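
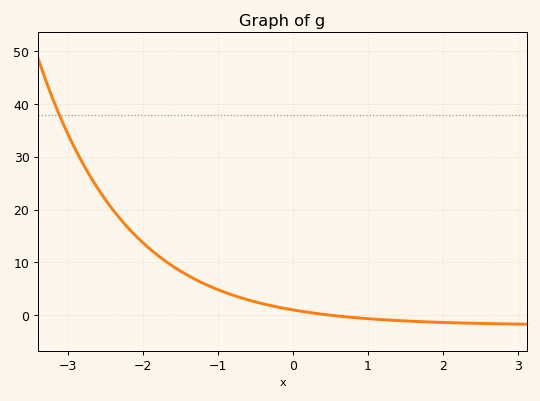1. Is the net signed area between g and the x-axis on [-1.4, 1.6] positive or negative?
positive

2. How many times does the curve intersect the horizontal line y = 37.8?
1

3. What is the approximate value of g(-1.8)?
11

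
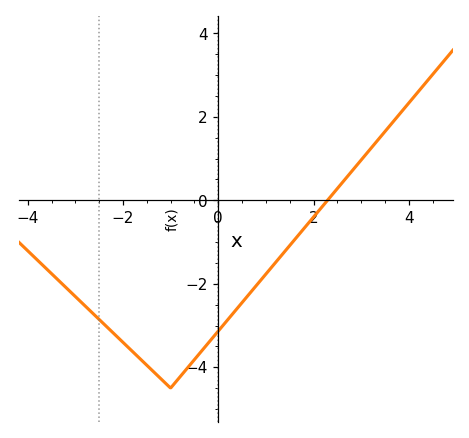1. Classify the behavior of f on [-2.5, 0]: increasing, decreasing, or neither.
neither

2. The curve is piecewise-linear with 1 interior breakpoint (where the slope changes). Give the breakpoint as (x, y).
(-1, -4.5)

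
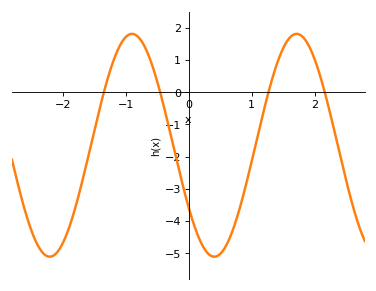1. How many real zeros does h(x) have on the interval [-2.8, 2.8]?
4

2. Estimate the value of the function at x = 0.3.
-5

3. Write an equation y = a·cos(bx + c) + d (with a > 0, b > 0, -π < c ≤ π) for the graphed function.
y = 3.46cos(2.4x + 2.2) - 1.65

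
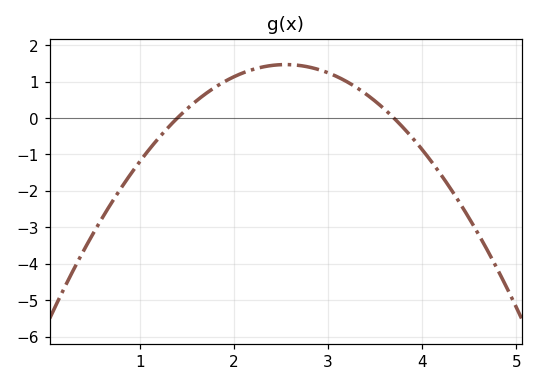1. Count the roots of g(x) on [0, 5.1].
2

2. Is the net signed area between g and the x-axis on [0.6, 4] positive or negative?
positive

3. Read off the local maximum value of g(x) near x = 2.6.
1.5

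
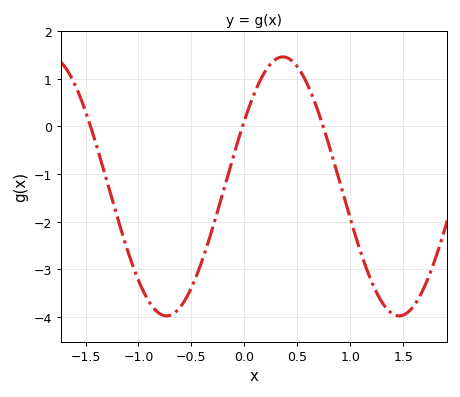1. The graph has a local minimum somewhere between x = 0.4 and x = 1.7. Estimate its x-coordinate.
1.45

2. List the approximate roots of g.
-1.45, 0, 0.75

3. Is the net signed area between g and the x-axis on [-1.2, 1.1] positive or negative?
negative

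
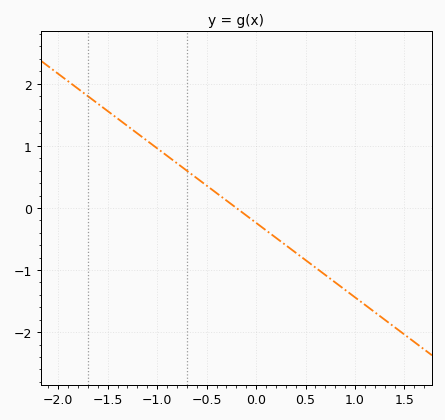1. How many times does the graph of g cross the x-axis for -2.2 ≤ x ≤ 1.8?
1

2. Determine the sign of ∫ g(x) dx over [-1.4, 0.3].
positive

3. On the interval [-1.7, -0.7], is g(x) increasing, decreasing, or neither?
decreasing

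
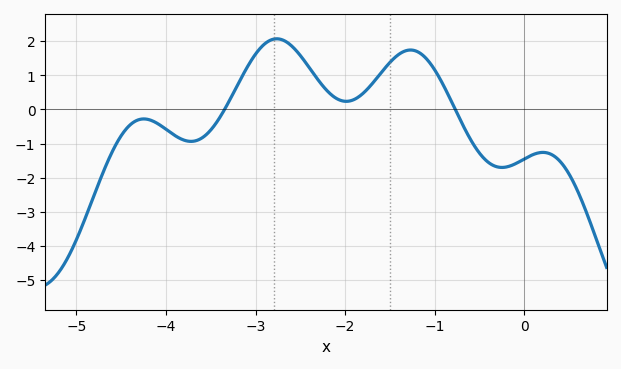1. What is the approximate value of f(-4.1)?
-0.406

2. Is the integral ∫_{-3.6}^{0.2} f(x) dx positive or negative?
positive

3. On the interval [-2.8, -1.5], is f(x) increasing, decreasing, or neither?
neither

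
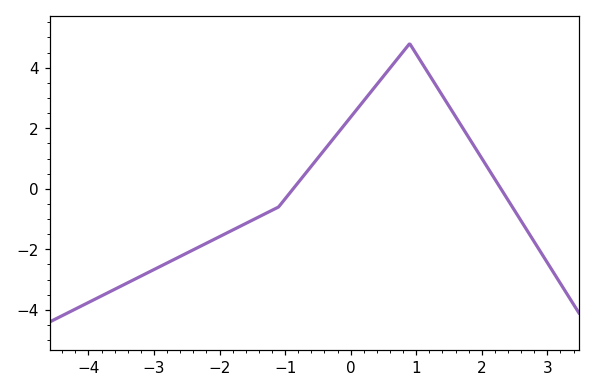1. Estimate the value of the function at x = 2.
1.01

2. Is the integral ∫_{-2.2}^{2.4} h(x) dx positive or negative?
positive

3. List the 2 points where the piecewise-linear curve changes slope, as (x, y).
(-1.1, -0.6); (0.9, 4.8)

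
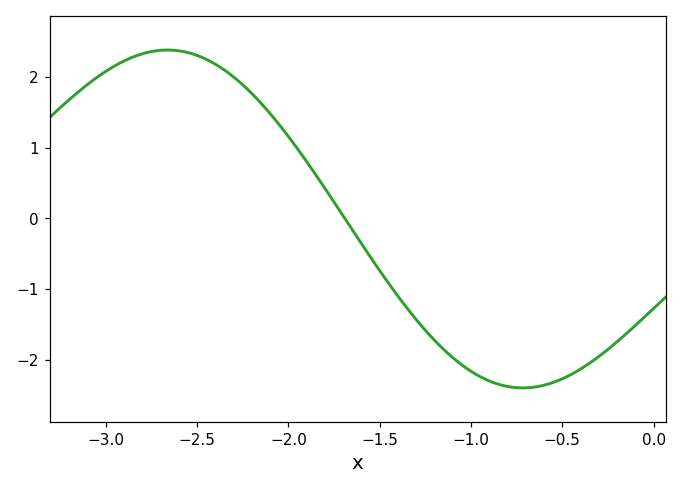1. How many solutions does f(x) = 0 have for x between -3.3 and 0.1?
1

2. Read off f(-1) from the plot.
-2.2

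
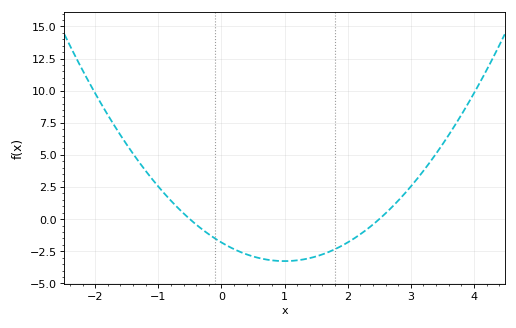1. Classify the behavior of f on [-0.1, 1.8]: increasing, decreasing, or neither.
neither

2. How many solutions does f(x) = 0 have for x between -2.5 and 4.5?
2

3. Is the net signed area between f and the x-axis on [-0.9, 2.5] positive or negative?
negative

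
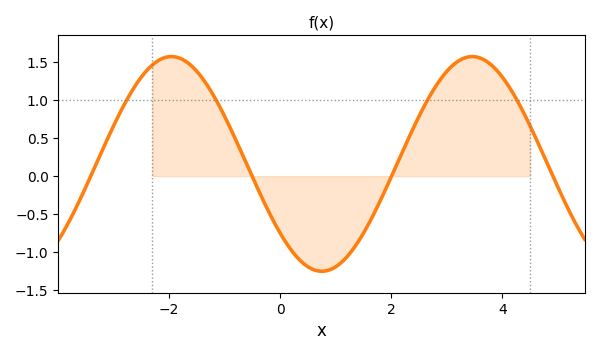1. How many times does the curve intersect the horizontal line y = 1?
4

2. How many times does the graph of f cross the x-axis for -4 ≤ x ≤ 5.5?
4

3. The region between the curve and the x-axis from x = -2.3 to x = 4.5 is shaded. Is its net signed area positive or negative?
positive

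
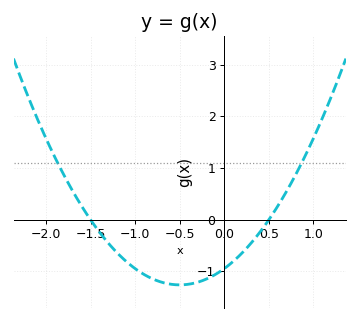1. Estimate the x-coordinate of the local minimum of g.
-0.5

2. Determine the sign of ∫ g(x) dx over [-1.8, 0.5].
negative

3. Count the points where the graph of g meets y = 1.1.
2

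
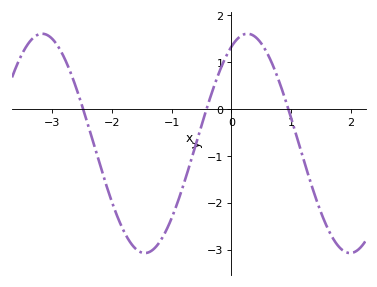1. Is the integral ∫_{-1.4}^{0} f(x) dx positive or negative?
negative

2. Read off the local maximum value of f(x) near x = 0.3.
1.61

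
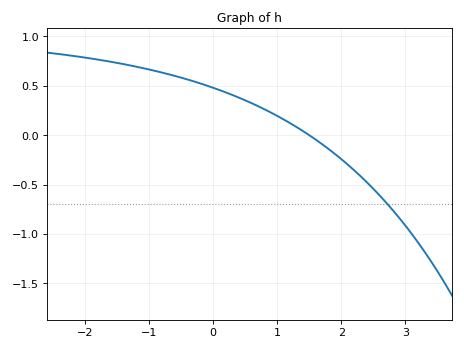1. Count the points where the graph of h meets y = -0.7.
1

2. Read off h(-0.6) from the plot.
0.601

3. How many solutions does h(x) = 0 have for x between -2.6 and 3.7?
1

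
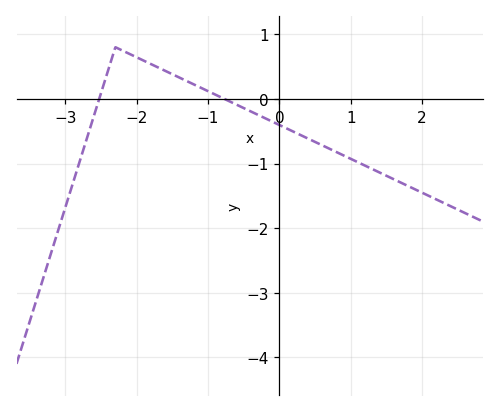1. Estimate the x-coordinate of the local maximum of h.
-2.3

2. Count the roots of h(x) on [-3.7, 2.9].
2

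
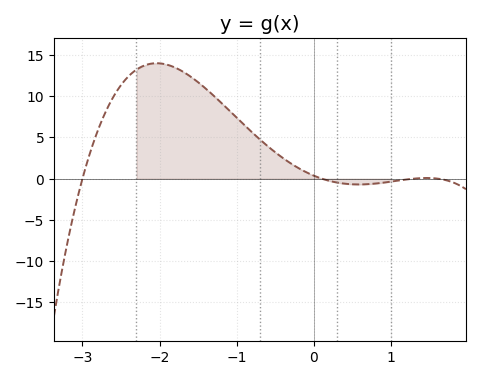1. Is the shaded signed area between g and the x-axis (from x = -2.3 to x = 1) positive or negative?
positive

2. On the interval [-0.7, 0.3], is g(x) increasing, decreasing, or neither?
decreasing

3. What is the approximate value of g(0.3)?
-0.48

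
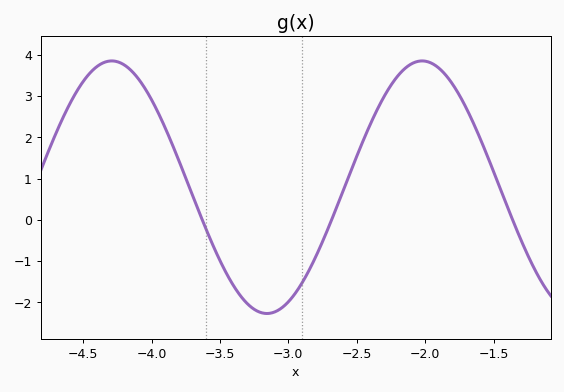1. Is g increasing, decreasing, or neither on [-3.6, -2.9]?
neither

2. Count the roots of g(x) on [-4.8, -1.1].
3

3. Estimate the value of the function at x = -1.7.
2.7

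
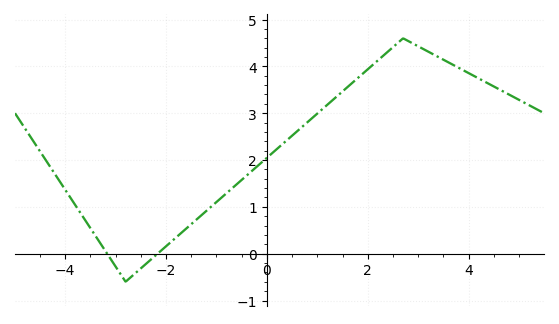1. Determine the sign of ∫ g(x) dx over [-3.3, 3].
positive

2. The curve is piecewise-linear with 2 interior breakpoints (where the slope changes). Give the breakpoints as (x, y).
(-2.8, -0.6); (2.7, 4.6)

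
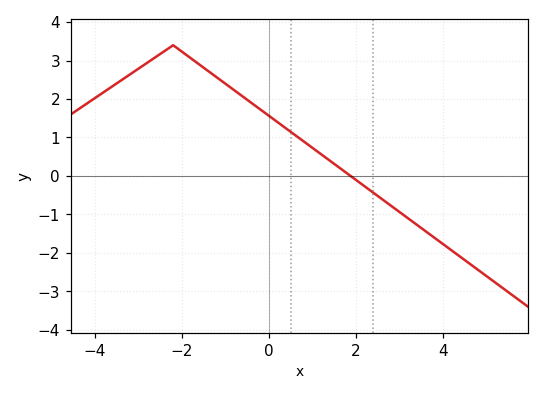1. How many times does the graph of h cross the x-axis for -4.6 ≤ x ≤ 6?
1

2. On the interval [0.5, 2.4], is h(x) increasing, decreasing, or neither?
decreasing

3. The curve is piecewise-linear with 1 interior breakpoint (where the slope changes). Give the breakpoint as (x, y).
(-2.2, 3.4)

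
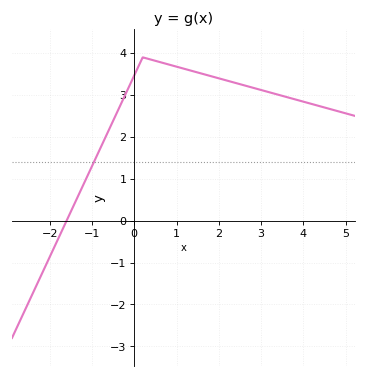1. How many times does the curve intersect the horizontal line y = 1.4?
1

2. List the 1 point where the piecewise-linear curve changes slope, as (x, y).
(0.2, 3.9)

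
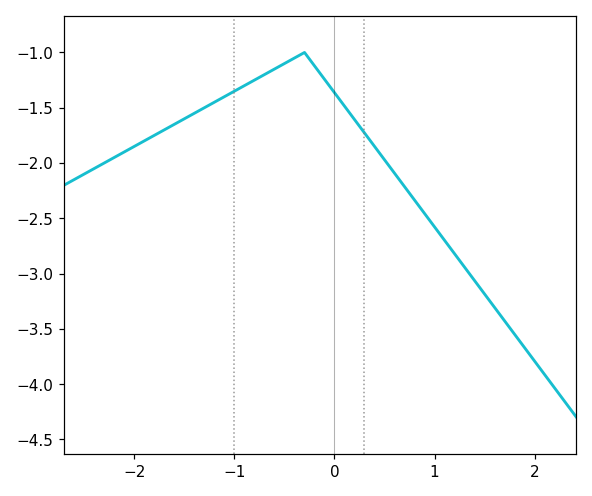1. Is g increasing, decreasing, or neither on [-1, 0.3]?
neither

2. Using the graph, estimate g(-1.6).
-1.65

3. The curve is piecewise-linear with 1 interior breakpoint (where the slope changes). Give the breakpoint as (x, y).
(-0.3, -1)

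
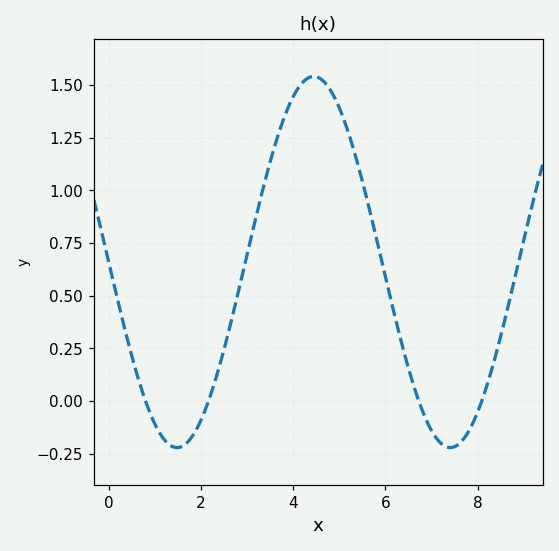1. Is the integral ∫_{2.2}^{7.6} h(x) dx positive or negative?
positive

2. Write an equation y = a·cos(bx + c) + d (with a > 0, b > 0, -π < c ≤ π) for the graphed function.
y = 0.88cos(1.1x + 1.6) + 0.66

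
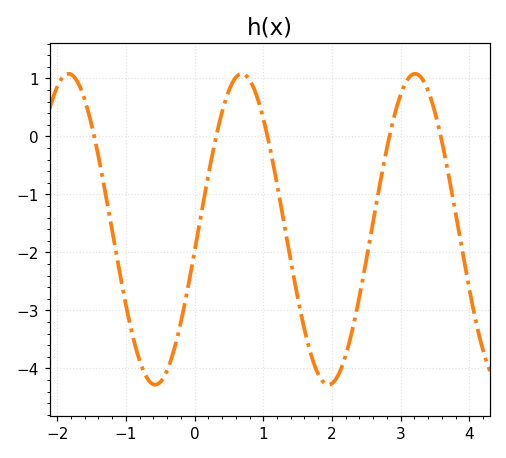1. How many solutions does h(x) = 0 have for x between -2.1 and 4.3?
5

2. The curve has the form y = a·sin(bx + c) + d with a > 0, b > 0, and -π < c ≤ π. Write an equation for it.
y = 2.68sin(2.5x - 0.14) - 1.6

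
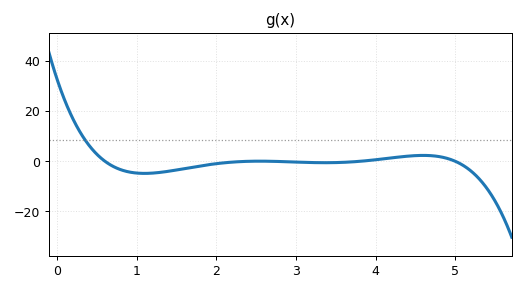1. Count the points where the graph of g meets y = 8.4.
1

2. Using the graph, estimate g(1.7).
-2.35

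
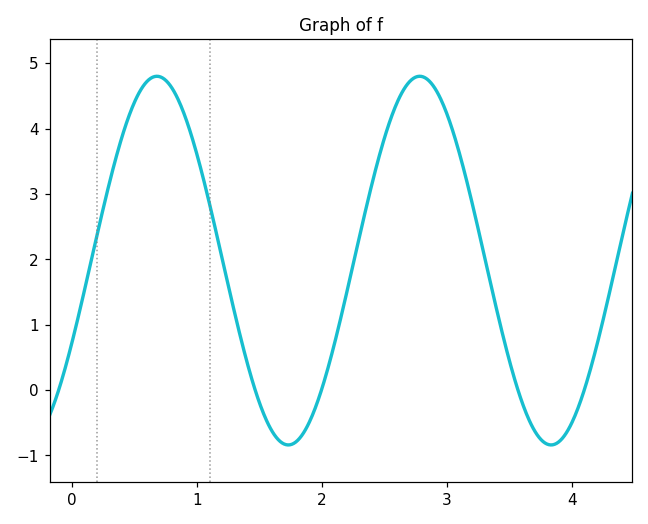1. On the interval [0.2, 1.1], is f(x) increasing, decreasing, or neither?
neither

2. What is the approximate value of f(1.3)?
1.2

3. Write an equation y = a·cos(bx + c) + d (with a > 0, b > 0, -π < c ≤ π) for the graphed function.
y = 2.82cos(3x - 2) + 1.98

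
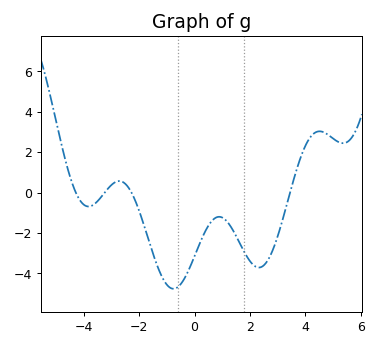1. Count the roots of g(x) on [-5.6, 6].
4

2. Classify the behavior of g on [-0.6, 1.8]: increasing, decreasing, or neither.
neither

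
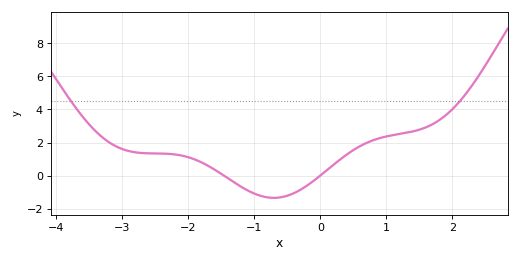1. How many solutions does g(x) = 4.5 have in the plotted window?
2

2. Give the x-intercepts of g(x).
-1.46, 0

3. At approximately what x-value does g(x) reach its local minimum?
-0.701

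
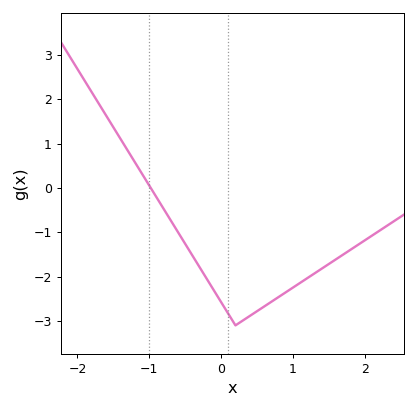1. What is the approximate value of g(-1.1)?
0.3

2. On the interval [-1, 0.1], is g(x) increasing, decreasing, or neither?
decreasing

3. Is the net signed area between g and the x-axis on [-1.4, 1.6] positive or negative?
negative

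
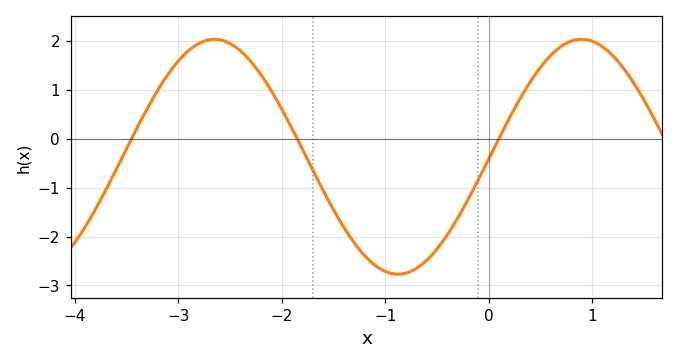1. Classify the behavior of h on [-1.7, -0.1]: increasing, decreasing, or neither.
neither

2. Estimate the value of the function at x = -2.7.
2.02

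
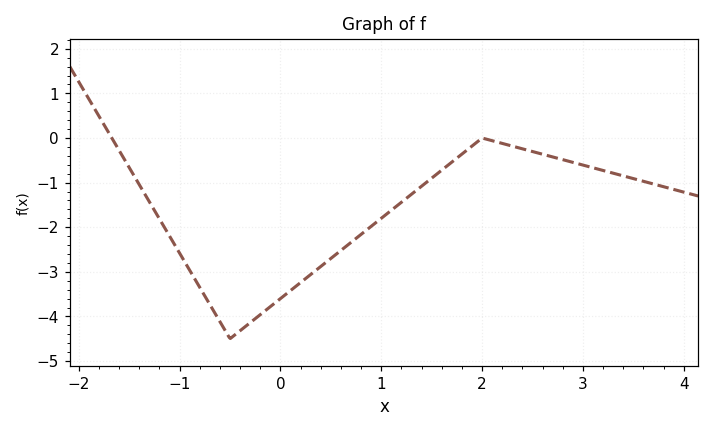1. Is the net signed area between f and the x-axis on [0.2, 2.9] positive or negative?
negative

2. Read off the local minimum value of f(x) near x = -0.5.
-4.5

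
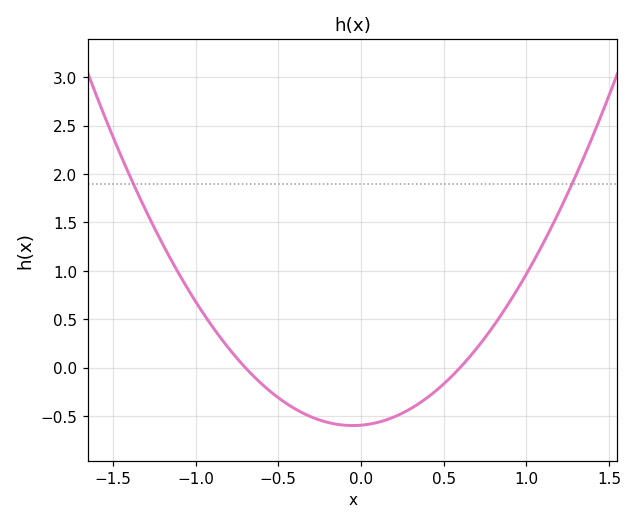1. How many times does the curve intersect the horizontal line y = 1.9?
2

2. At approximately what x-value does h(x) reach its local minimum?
-0.05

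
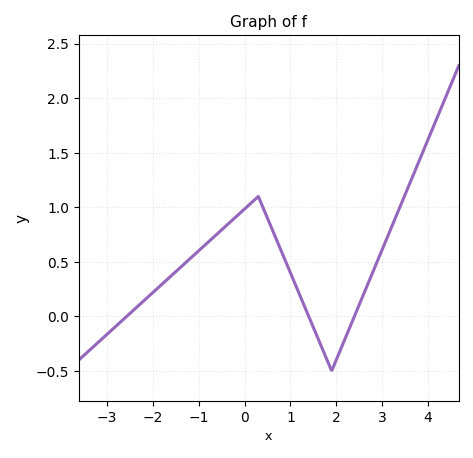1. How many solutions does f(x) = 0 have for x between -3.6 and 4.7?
3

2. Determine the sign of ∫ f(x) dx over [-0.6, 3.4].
positive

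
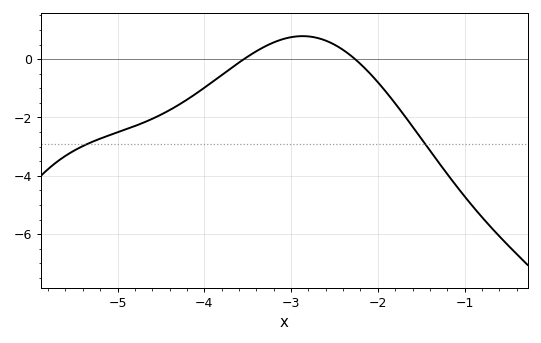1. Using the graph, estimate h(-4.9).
-2.4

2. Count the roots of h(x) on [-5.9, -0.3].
2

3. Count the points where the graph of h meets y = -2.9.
2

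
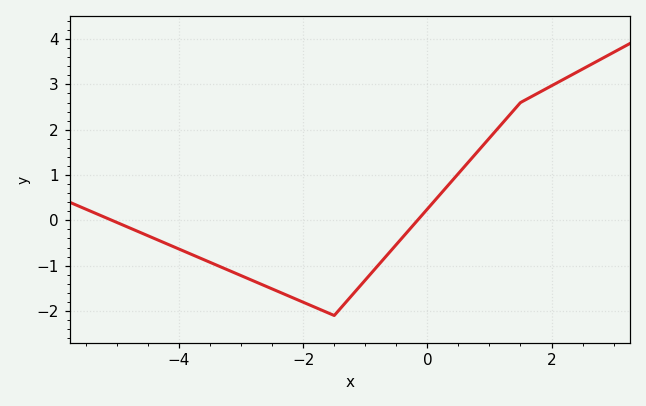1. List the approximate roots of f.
-5.08, -0.16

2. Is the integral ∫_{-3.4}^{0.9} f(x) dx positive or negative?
negative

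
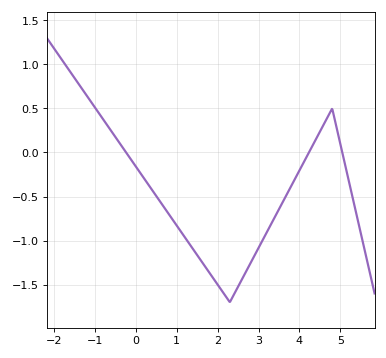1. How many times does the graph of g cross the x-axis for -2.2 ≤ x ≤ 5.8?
3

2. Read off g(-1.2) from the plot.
0.648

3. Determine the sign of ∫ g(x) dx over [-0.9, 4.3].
negative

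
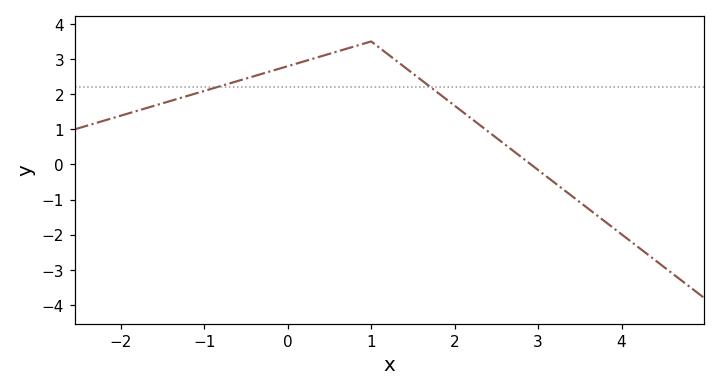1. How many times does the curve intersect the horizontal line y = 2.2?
2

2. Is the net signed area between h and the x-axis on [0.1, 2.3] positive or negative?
positive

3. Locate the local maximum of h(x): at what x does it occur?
1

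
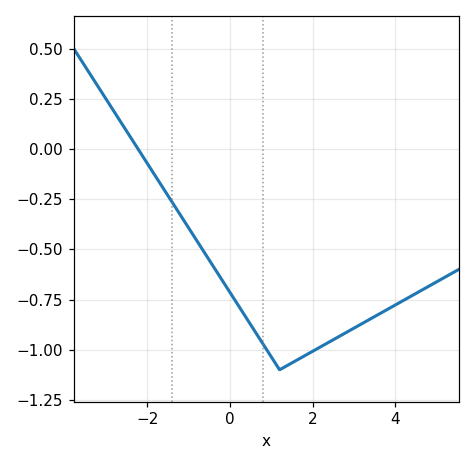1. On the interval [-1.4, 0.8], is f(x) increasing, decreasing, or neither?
decreasing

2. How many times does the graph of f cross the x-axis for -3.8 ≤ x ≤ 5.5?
1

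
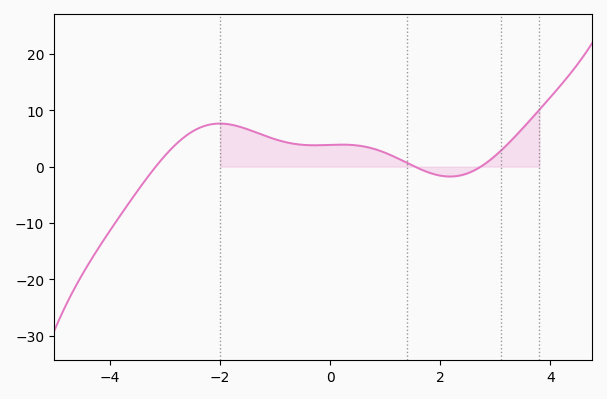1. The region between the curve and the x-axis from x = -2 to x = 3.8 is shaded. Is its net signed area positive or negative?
positive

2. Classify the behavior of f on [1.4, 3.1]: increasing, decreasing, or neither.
neither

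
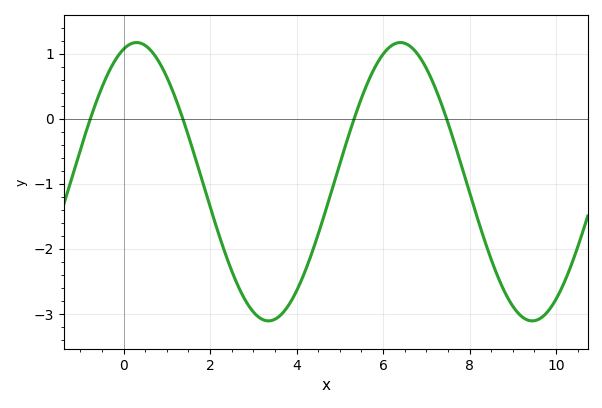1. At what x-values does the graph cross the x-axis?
-0.8, 1.4, 5.4, 7.4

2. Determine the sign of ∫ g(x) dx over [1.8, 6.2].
negative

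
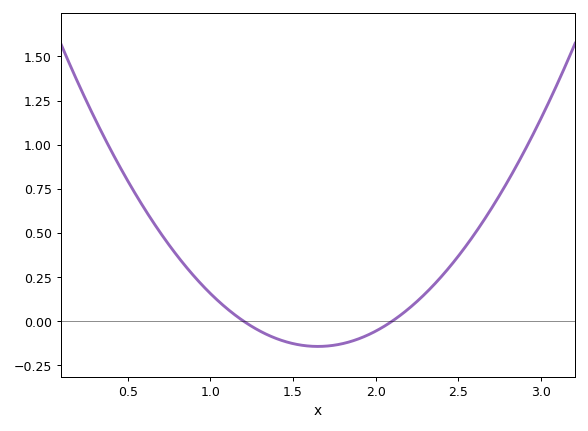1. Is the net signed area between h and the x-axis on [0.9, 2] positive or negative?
negative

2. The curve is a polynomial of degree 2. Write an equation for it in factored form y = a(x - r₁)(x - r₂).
y = 0.71(x - 1.2)(x - 2.1)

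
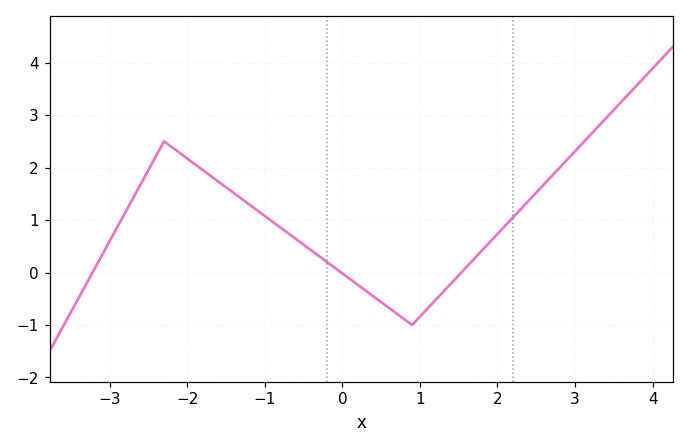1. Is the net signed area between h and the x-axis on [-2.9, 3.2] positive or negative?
positive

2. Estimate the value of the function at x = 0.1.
-0.125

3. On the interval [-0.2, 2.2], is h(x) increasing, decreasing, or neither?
neither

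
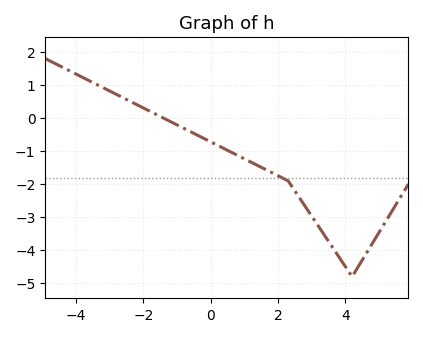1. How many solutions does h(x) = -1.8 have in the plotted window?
1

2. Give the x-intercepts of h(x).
-1.4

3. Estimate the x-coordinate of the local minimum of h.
4.2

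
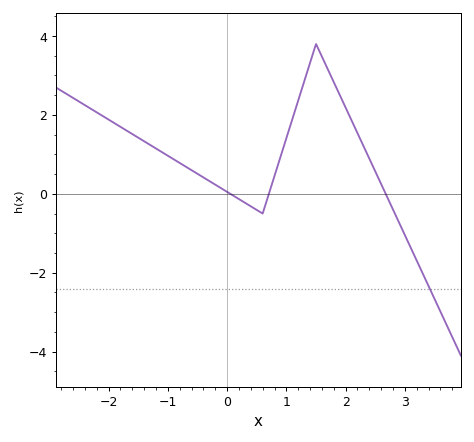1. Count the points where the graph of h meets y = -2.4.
1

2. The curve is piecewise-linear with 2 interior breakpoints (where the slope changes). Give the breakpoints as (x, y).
(0.6, -0.5); (1.5, 3.8)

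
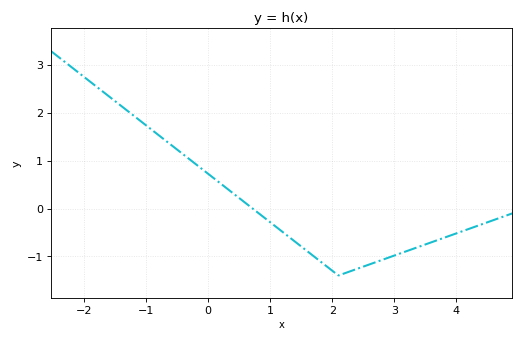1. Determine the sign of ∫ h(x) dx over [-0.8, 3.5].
negative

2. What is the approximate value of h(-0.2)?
0.9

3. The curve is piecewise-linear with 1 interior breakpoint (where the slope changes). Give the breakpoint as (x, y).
(2.1, -1.4)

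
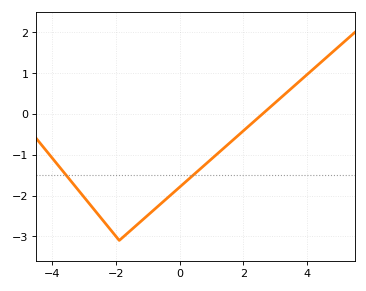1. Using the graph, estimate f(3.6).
0.692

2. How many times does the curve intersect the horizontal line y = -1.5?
2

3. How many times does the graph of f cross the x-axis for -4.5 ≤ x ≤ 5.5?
1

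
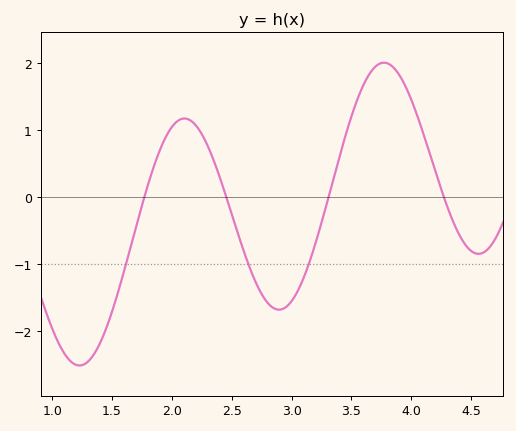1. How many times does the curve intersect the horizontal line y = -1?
3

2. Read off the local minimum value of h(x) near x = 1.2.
-2.5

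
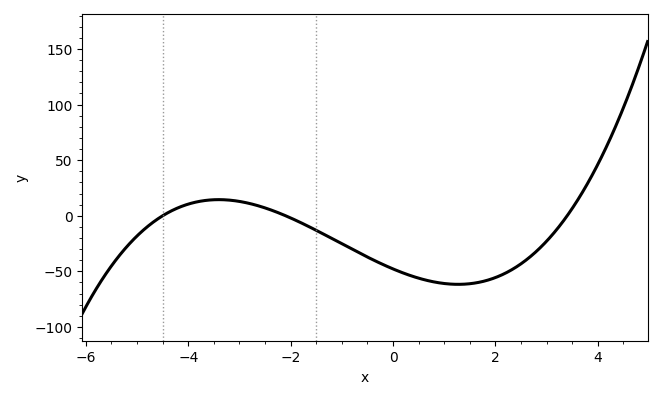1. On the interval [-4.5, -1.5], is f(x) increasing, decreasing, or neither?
neither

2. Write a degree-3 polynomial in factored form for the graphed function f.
y = 1.49(x + 4.5)(x + 2.1)(x - 3.4)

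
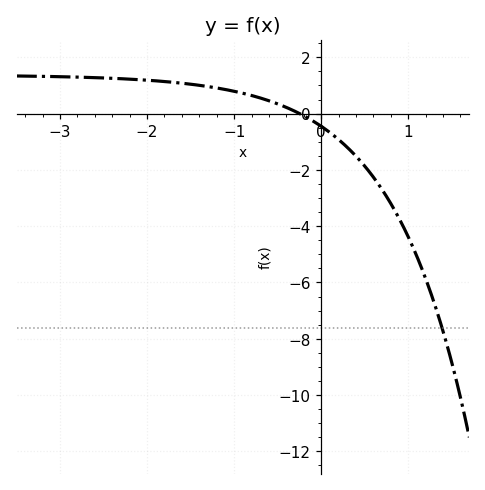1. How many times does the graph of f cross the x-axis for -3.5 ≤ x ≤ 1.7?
1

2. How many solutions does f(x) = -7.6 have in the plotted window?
1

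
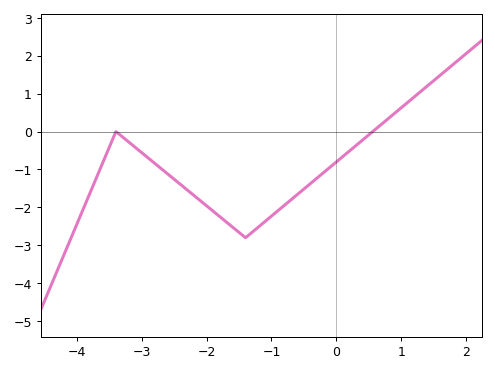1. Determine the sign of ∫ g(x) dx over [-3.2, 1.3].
negative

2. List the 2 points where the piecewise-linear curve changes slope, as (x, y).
(-3.4, 0); (-1.4, -2.8)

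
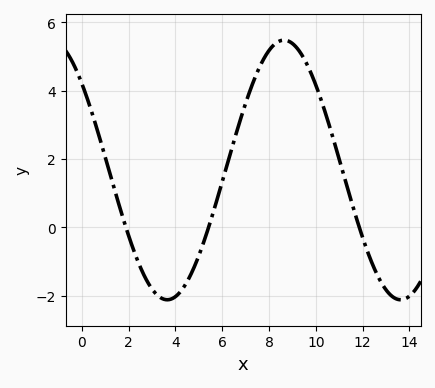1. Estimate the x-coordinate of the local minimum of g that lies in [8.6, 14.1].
13.6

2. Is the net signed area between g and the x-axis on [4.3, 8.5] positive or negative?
positive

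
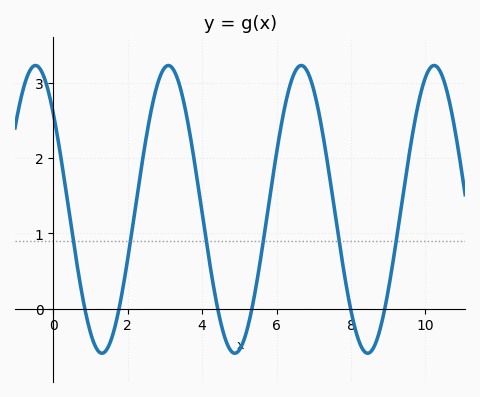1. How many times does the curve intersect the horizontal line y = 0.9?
6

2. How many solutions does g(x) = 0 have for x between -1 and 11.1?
6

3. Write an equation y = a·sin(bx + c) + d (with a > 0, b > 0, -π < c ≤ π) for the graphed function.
y = 1.91sin(1.8x + 2.4) + 1.32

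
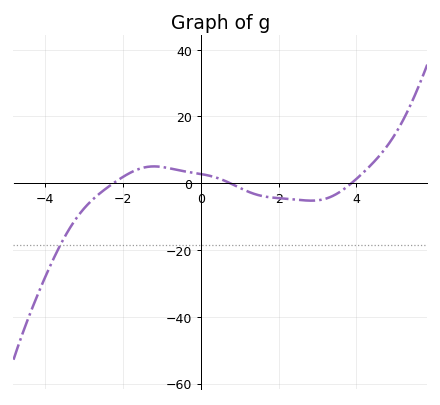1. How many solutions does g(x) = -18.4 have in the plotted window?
1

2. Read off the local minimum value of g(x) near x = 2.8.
-5.22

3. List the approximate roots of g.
-2.25, 0.757, 3.87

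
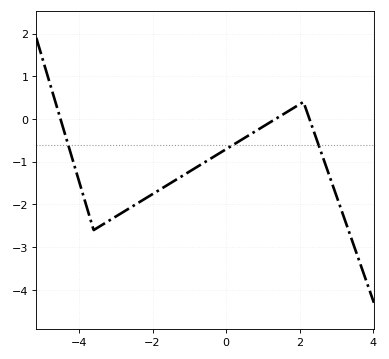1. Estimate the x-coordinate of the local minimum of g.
-3.6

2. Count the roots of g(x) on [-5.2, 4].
3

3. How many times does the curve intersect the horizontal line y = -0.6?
3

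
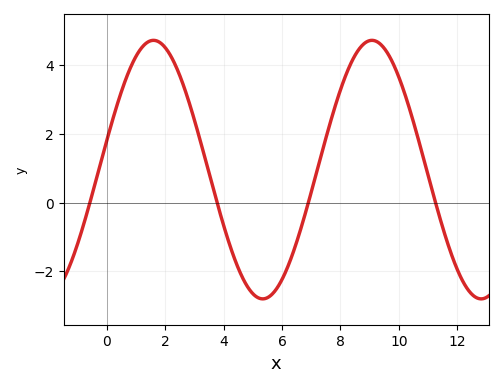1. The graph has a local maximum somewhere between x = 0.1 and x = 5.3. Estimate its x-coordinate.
1.6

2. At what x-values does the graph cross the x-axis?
-0.579, 3.77, 6.9, 11.3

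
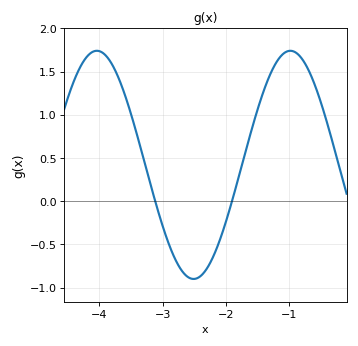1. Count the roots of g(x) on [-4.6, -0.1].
2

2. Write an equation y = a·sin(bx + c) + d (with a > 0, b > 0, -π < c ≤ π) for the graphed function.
y = 1.32sin(2.06x - 2.68) + 0.42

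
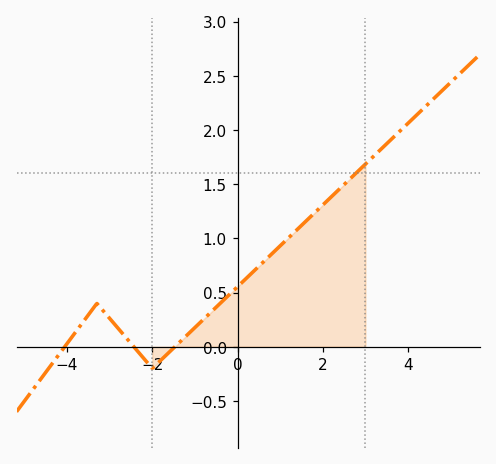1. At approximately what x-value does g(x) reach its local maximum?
-3.3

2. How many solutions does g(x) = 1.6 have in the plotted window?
1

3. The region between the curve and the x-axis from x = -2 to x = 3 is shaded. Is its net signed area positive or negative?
positive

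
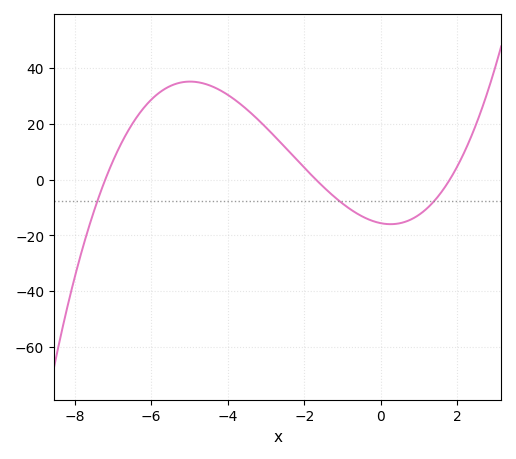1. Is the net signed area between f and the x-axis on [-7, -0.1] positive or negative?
positive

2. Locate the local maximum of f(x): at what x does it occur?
-4.98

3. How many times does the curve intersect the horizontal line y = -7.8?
3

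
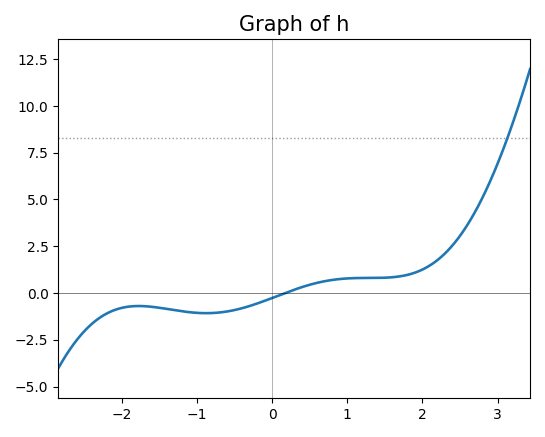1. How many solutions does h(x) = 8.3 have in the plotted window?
1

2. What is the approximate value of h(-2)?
-0.8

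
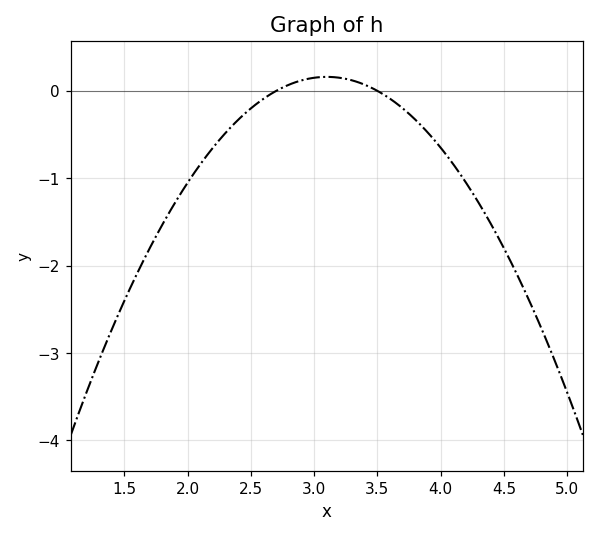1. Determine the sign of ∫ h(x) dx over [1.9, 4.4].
negative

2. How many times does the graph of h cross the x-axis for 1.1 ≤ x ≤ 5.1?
2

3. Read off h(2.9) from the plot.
0.1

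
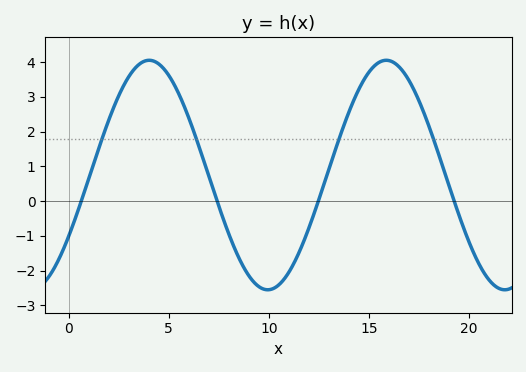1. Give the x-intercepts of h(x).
0.5, 7.5, 12.5, 19.5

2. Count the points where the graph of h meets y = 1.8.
4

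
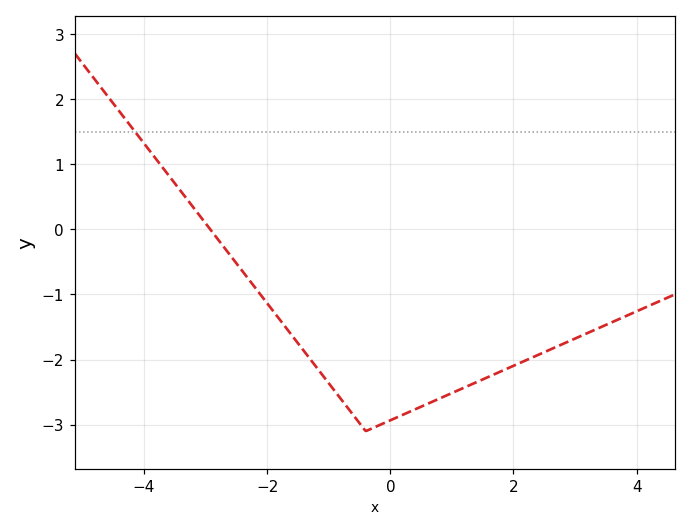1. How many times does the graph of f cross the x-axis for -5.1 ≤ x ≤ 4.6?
1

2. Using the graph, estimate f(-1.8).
-1.38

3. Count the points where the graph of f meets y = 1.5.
1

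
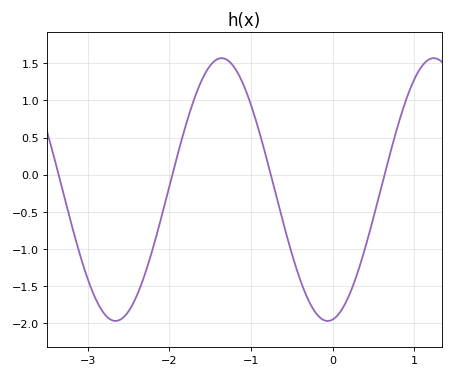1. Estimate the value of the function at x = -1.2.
1.44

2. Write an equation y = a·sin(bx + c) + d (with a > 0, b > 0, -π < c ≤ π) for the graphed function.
y = 1.77sin(2.42x - 1.42) - 0.2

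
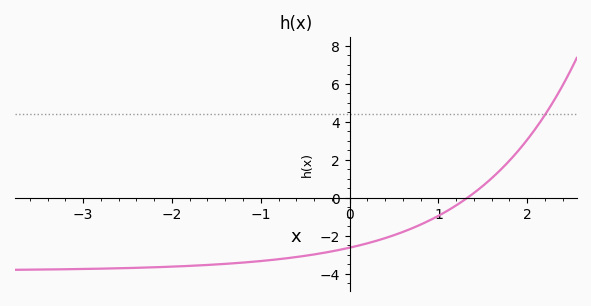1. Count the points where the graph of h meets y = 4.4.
1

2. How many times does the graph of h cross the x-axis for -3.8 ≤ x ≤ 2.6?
1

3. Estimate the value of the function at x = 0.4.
-2.2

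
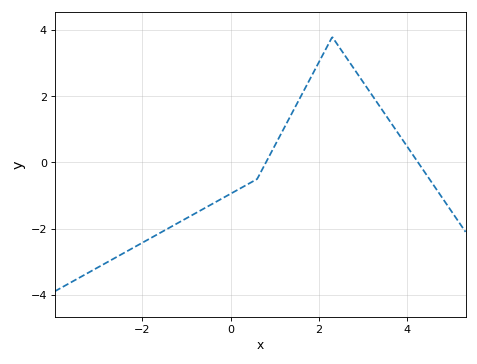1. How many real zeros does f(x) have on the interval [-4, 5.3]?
2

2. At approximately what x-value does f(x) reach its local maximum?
2.3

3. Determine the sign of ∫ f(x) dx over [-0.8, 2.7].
positive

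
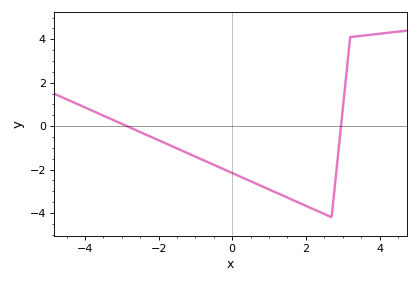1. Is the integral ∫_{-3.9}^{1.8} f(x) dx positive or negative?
negative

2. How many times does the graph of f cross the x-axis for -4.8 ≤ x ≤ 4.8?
2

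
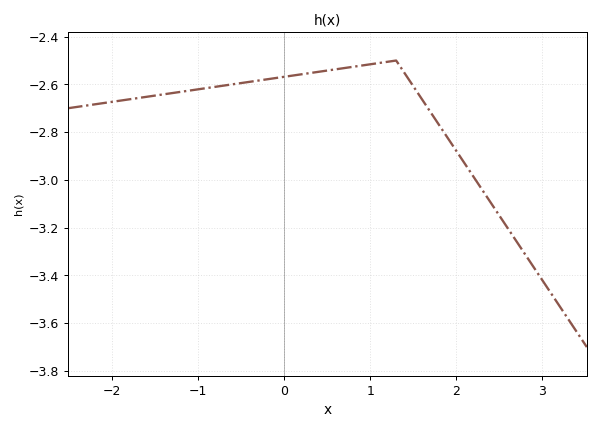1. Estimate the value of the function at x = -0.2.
-2.58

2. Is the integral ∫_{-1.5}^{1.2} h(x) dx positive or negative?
negative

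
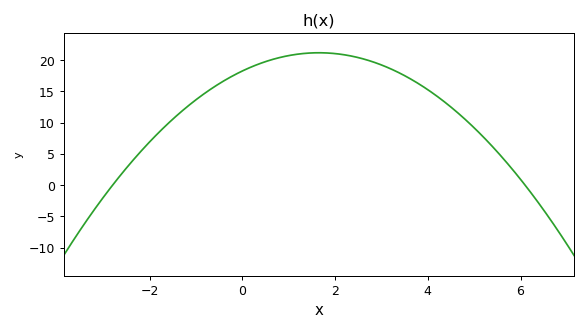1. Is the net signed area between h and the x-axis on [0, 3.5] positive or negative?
positive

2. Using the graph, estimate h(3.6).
17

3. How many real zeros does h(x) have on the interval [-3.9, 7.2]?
2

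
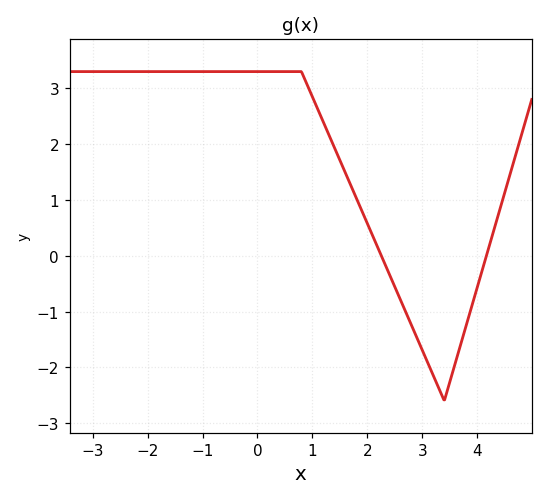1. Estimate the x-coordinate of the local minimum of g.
3.4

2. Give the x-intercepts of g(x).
2.25, 4.17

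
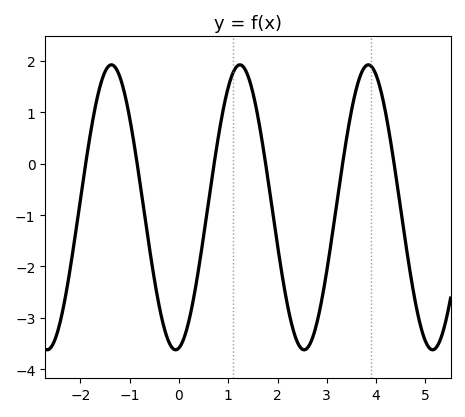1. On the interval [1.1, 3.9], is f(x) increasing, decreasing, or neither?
neither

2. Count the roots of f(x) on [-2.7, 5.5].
6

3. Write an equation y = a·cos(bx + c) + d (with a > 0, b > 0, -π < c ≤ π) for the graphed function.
y = 2.77cos(2.4x - 3) - 0.85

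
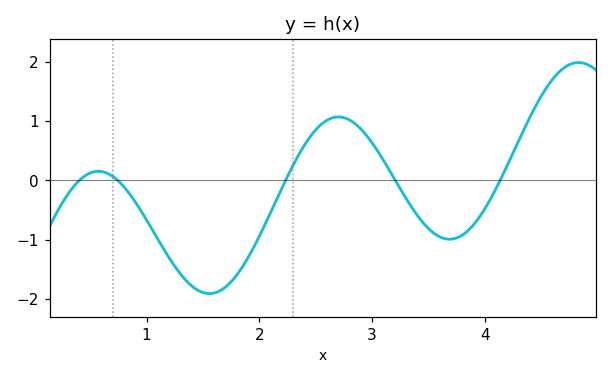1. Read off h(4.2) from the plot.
0.254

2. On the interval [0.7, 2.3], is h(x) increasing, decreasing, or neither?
neither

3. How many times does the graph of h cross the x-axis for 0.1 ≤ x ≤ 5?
5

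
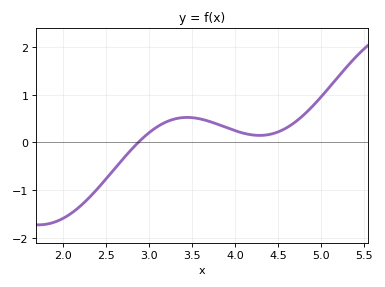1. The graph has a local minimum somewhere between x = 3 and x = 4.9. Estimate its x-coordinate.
4.3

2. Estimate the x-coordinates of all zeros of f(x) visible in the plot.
2.9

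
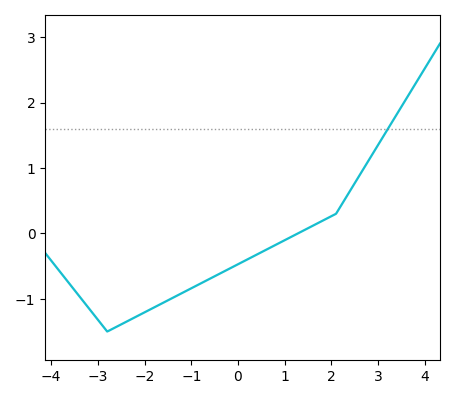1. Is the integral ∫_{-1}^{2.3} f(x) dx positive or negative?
negative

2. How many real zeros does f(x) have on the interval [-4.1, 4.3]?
1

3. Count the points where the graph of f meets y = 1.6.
1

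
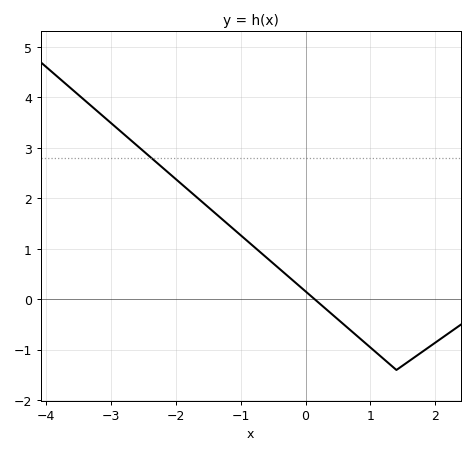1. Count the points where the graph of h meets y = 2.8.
1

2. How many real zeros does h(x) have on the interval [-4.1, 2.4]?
1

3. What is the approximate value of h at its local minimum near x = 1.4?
-1.4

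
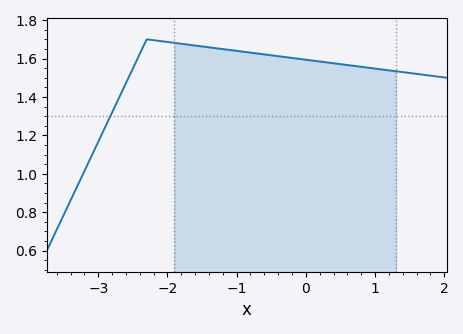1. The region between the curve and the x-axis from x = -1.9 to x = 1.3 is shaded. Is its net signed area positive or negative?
positive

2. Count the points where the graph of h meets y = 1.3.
1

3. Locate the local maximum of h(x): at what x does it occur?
-2.3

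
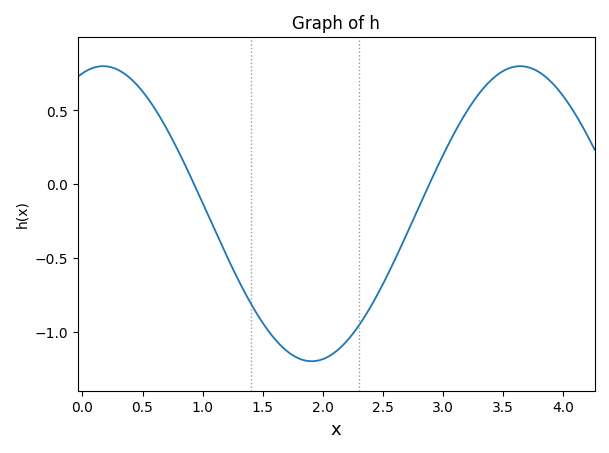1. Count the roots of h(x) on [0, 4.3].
2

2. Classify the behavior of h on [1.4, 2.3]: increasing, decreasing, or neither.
neither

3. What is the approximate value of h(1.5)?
-0.94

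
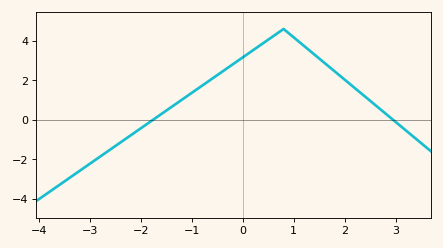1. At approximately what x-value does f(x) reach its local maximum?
0.8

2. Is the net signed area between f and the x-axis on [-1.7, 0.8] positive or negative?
positive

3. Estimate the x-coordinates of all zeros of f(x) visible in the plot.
-1.8, 3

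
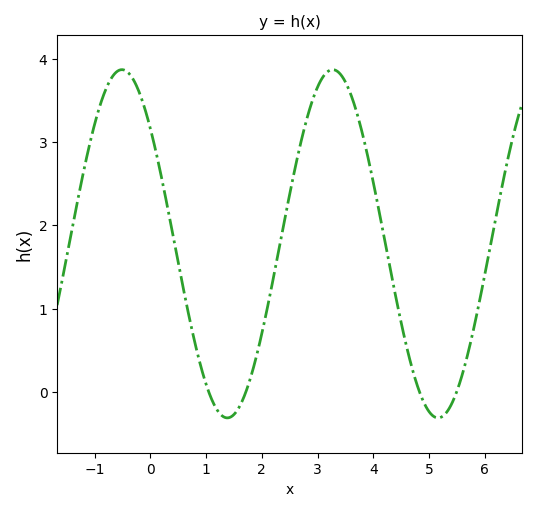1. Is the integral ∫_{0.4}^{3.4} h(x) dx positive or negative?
positive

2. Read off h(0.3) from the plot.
2.24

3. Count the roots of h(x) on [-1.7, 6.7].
4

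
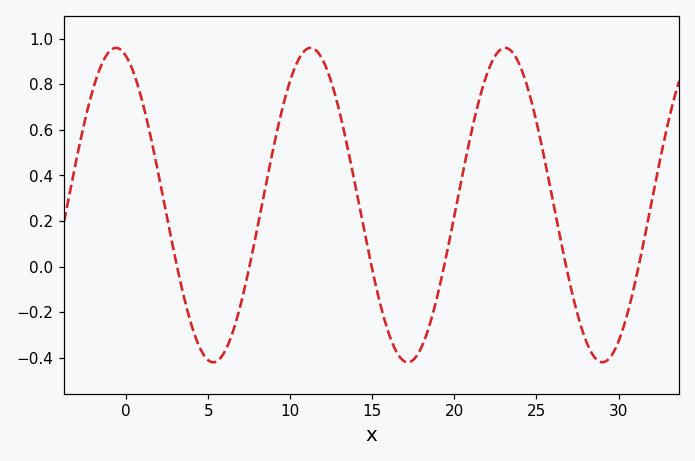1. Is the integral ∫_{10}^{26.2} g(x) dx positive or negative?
positive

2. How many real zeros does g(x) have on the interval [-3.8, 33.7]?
6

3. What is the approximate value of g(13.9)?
0.38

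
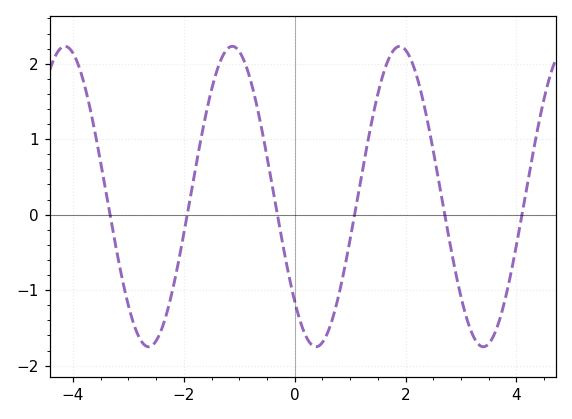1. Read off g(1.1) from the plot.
0.1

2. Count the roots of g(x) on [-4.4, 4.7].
6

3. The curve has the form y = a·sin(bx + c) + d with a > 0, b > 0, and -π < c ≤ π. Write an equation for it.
y = 1.99sin(2.1x - 2.4) + 0.24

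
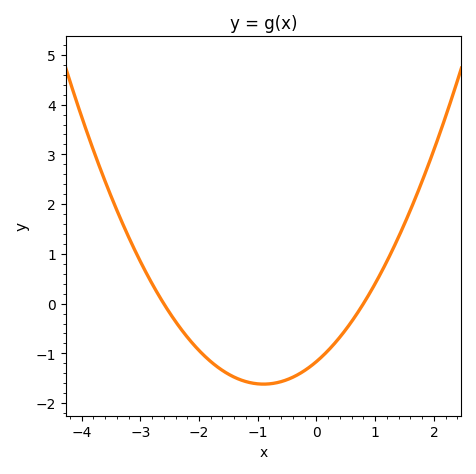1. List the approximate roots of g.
-2.6, 0.8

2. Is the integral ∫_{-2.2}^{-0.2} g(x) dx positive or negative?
negative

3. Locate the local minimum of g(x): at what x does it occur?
-0.9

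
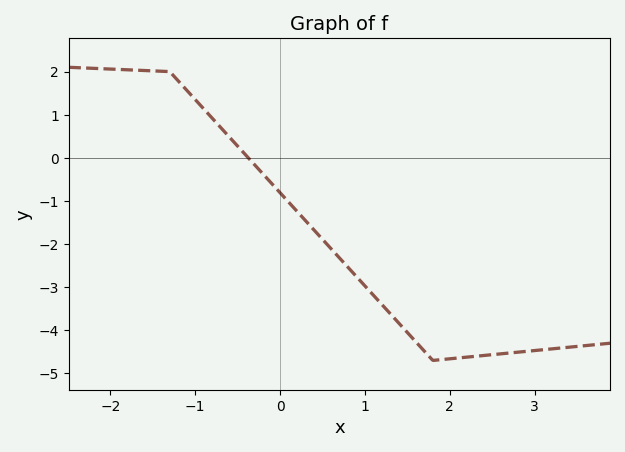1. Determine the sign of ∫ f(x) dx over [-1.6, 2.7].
negative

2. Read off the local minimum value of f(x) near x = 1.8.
-4.7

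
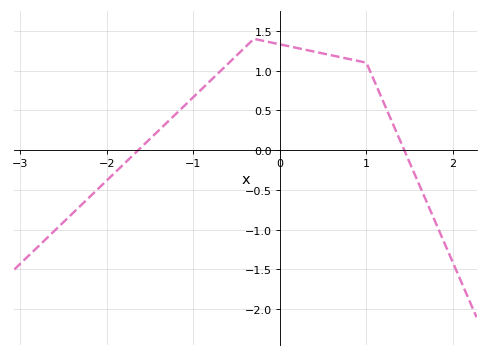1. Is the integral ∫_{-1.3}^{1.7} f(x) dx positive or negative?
positive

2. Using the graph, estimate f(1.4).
0.094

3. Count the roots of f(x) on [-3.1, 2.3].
2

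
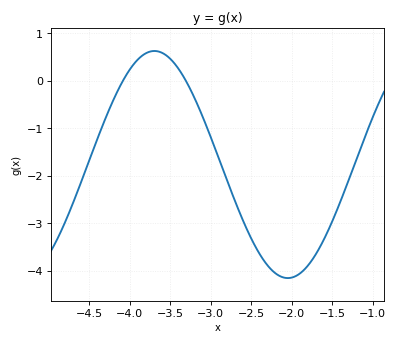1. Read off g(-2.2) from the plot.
-4.1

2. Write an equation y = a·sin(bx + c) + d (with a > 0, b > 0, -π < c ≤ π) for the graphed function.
y = 2.39sin(1.9x + 2.3) - 1.76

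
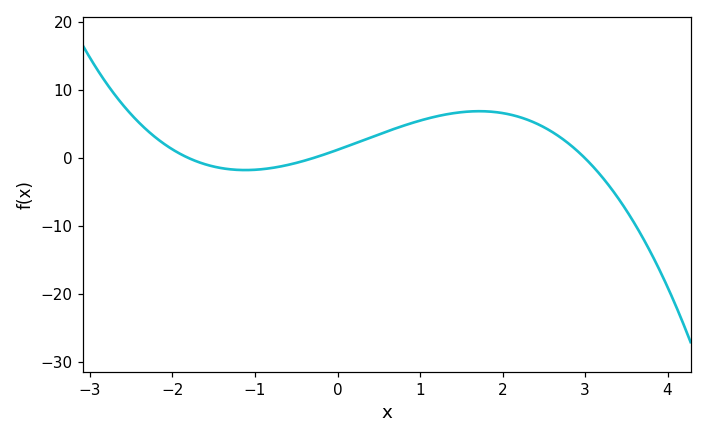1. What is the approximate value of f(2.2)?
6.08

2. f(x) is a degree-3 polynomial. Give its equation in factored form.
y = -0.76(x + 1.8)(x + 0.3)(x - 3)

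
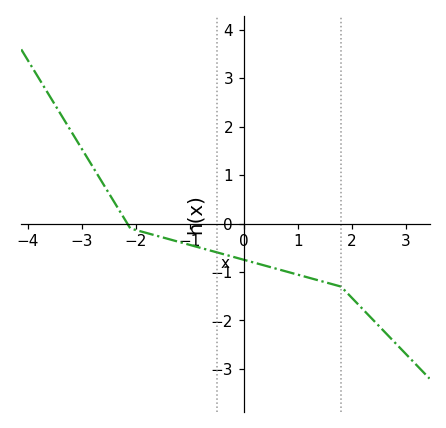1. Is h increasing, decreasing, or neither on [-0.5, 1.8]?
decreasing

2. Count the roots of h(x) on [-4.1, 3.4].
1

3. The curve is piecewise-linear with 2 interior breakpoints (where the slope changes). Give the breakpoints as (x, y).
(-2.1, -0.1); (1.8, -1.3)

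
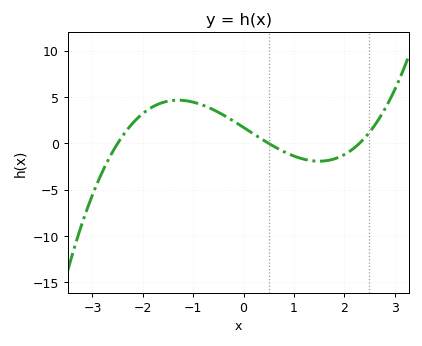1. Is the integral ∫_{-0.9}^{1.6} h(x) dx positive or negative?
positive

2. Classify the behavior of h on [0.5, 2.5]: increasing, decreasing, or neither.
neither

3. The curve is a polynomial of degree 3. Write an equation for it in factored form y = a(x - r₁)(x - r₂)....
y = 0.6(x + 2.5)(x - 0.5)(x - 2.3)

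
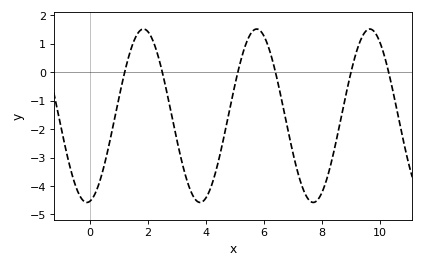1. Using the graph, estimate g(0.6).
-2.78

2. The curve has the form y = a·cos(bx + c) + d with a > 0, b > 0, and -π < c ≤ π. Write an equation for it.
y = 3.05cos(1.61x - 2.96) - 1.53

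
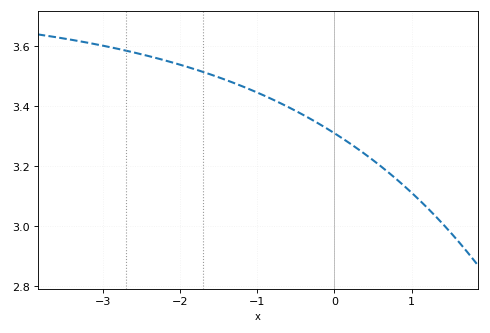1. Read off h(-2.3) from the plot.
3.56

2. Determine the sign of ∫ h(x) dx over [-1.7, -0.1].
positive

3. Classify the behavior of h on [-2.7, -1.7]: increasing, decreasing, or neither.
decreasing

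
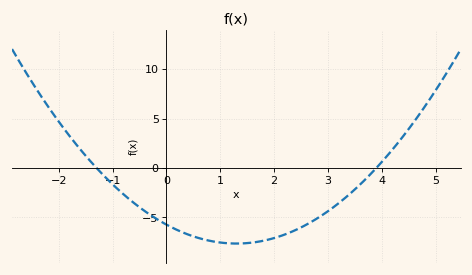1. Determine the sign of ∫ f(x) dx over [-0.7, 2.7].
negative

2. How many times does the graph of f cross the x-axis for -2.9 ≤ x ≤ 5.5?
2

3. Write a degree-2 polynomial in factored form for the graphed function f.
y = 1.13(x + 1.3)(x - 3.9)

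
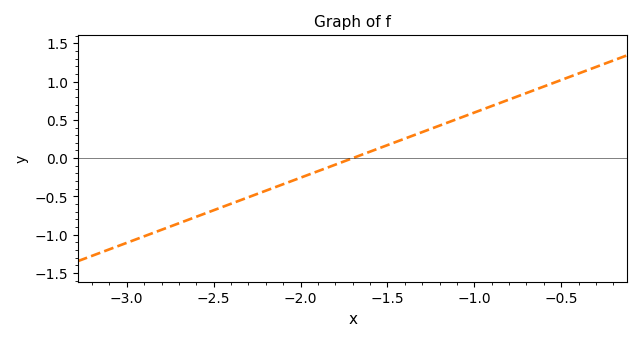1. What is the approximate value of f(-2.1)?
-0.35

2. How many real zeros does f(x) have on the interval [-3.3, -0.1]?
1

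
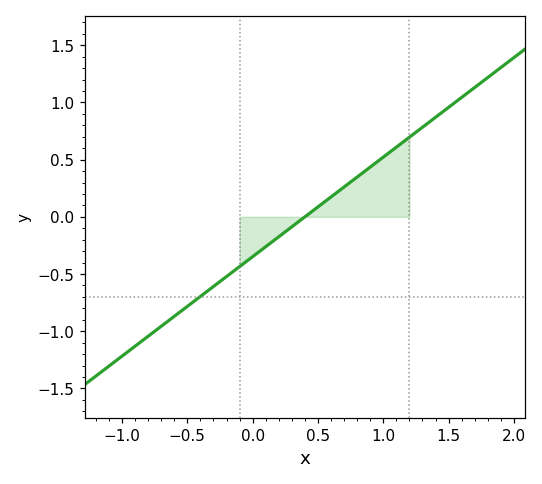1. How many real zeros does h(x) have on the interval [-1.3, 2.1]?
1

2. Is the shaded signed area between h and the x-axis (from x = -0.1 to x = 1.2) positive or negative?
positive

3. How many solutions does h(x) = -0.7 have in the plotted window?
1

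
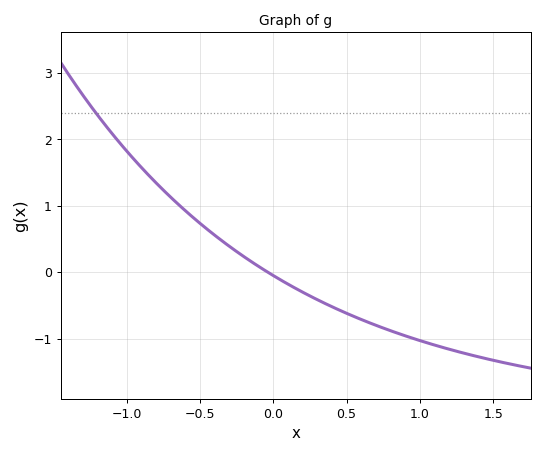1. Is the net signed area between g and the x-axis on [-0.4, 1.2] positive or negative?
negative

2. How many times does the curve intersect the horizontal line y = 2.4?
1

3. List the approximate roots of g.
-0.037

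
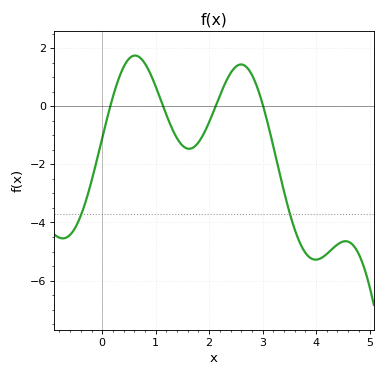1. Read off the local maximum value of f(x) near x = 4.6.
-4.6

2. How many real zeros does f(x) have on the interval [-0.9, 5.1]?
4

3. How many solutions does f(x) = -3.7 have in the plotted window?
2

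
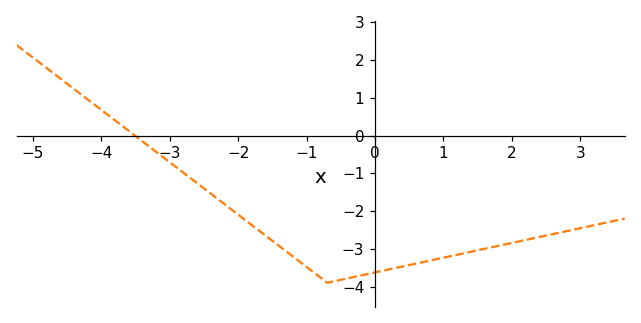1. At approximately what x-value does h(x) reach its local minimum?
-0.6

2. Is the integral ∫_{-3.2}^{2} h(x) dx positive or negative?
negative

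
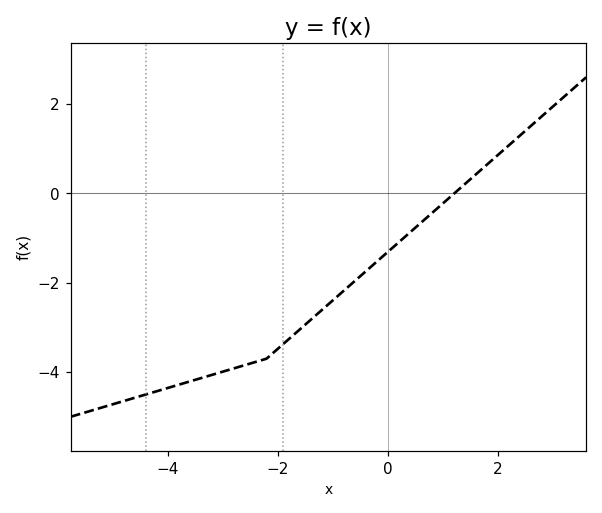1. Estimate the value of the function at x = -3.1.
-4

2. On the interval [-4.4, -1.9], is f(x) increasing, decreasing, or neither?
increasing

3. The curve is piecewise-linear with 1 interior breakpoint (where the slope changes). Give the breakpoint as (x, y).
(-2.2, -3.7)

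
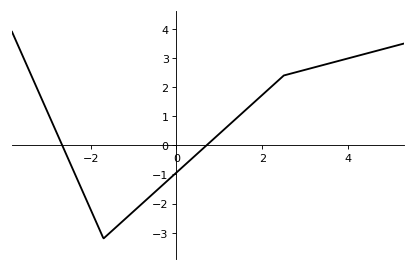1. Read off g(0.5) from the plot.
-0.267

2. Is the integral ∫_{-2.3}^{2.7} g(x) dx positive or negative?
negative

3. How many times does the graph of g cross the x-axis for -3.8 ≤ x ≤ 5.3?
2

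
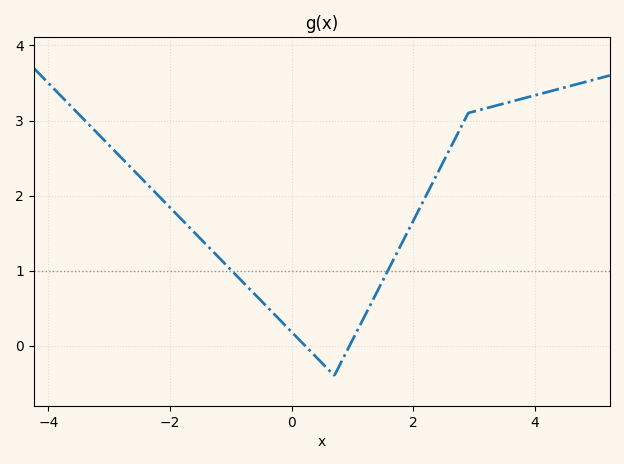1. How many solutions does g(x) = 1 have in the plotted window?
2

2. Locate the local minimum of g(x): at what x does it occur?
0.701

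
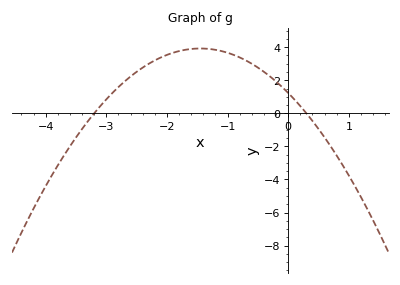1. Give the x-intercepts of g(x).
-3.2, 0.3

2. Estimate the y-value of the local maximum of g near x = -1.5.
3.92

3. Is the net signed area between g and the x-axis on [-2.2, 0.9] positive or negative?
positive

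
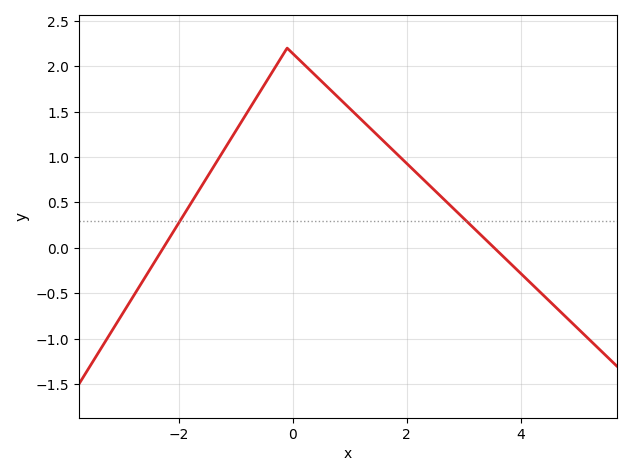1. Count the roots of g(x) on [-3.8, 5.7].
2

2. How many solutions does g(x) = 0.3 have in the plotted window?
2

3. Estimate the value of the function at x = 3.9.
-0.2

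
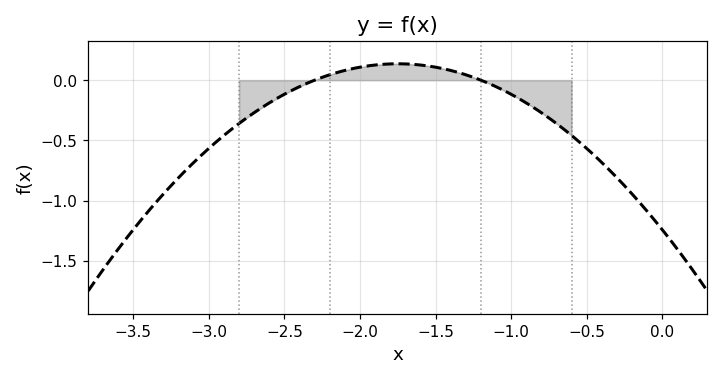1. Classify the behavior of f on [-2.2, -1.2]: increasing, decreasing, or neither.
neither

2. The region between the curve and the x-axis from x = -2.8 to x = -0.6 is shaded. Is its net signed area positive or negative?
negative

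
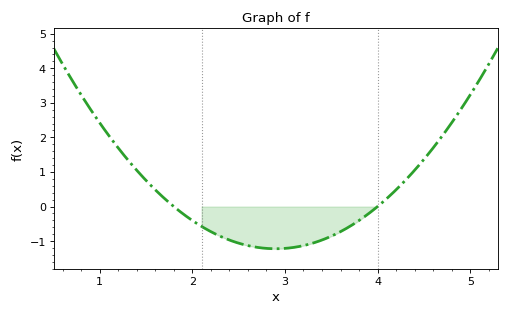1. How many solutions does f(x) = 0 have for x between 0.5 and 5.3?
2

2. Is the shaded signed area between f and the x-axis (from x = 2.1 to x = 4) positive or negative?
negative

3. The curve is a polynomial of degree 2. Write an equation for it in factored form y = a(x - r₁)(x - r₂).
y = 1.01(x - 1.8)(x - 4)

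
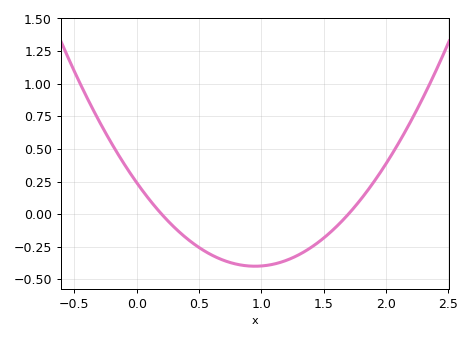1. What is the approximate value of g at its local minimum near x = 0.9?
-0.399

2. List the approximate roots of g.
0.2, 1.7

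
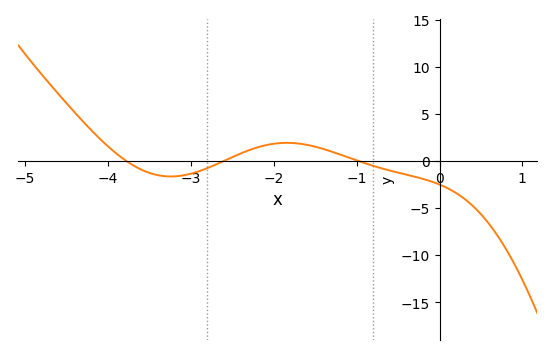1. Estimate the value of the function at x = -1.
0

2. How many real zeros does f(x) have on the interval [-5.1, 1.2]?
3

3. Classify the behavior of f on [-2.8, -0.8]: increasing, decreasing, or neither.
neither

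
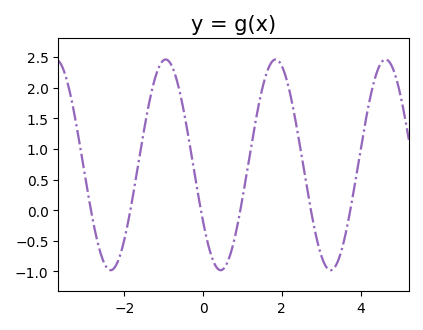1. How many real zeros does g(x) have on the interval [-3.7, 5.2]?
6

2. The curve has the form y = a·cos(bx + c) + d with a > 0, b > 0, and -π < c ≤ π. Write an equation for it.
y = 1.72cos(2.25x + 2.14) + 0.74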